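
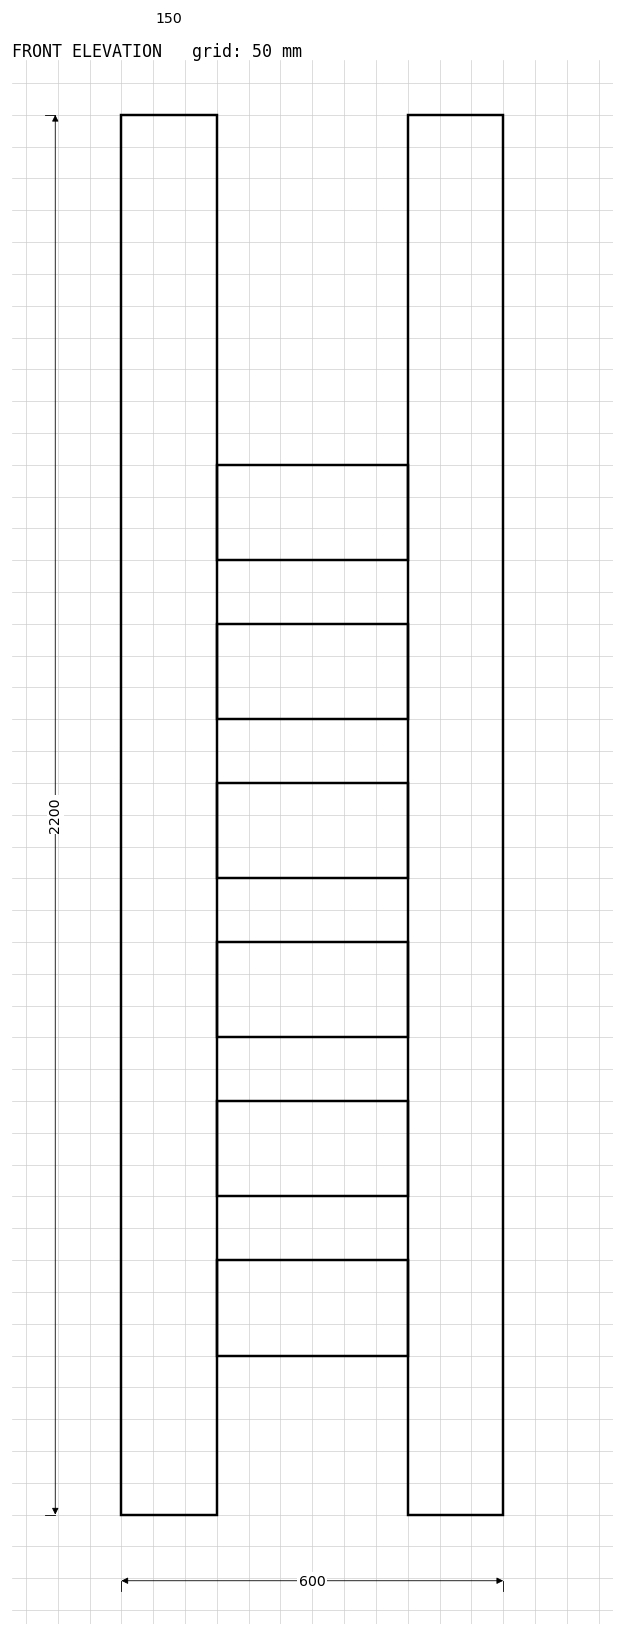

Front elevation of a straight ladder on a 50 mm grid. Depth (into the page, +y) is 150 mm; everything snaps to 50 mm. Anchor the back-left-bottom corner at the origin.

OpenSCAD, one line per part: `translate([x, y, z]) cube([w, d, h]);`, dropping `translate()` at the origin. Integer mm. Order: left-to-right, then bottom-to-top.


cube([150, 150, 2200]);
translate([150, 0, 250]) cube([300, 150, 150]);
translate([150, 0, 500]) cube([300, 150, 150]);
translate([150, 0, 750]) cube([300, 150, 150]);
translate([150, 0, 1000]) cube([300, 150, 150]);
translate([150, 0, 1250]) cube([300, 150, 150]);
translate([150, 0, 1500]) cube([300, 150, 150]);
translate([450, 0, 0]) cube([150, 150, 2200]);


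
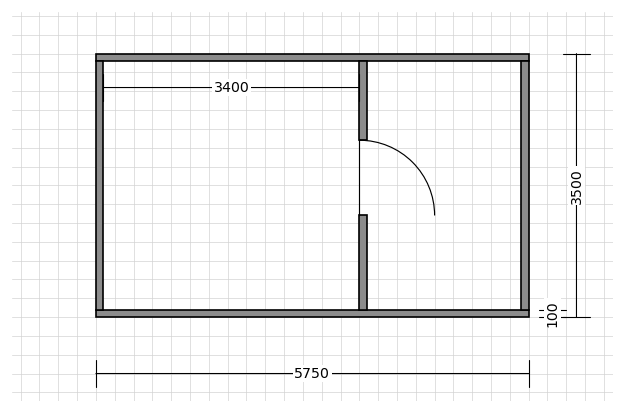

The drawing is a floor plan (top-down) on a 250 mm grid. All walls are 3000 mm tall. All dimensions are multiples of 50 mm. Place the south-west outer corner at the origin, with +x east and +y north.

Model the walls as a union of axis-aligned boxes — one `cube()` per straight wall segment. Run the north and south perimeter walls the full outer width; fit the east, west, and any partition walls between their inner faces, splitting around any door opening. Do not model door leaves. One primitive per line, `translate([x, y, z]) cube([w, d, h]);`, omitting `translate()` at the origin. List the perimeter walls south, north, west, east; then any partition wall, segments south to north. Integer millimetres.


cube([5750, 100, 3000]);
translate([0, 3400, 0]) cube([5750, 100, 3000]);
translate([0, 100, 0]) cube([100, 3300, 3000]);
translate([5650, 100, 0]) cube([100, 3300, 3000]);
translate([3500, 100, 0]) cube([100, 1250, 3000]);
translate([3500, 2350, 0]) cube([100, 1050, 3000]);


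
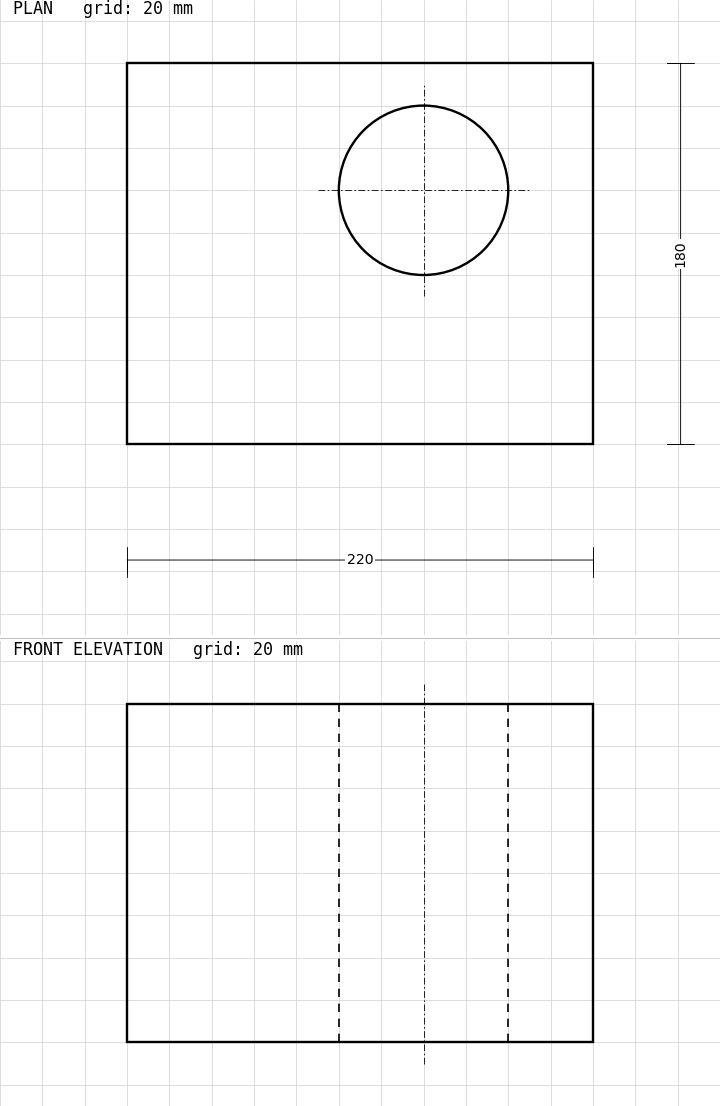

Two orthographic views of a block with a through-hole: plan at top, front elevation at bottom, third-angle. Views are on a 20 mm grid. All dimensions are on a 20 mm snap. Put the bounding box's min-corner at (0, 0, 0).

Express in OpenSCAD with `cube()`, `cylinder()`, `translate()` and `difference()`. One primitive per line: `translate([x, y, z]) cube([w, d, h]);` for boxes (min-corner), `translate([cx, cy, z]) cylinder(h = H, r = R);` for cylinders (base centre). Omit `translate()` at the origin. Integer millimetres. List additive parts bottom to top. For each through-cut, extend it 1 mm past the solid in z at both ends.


difference() {
  cube([220, 180, 160]);
  translate([140, 120, -1]) cylinder(h = 162, r = 40);
}


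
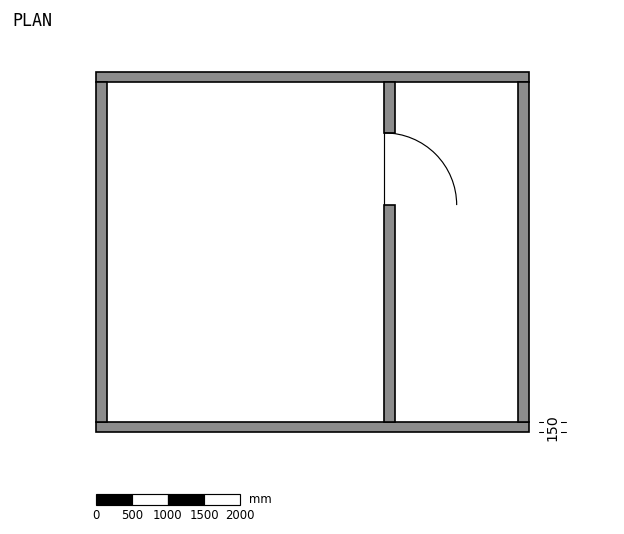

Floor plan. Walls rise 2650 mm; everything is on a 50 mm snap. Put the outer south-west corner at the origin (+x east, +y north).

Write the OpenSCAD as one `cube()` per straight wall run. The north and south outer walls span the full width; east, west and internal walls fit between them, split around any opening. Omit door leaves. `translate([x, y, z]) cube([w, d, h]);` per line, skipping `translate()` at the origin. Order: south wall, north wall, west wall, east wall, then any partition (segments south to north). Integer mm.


cube([6000, 150, 2650]);
translate([0, 4850, 0]) cube([6000, 150, 2650]);
translate([0, 150, 0]) cube([150, 4700, 2650]);
translate([5850, 150, 0]) cube([150, 4700, 2650]);
translate([4000, 150, 0]) cube([150, 3000, 2650]);
translate([4000, 4150, 0]) cube([150, 700, 2650]);


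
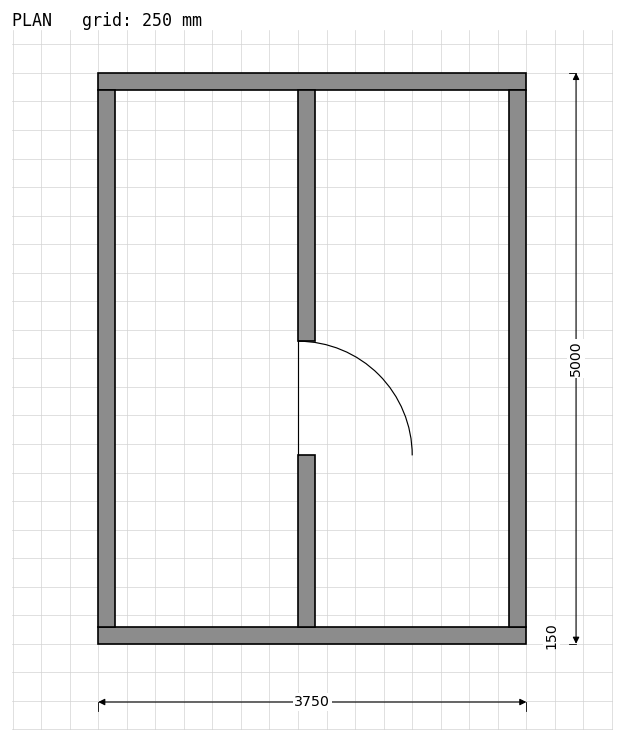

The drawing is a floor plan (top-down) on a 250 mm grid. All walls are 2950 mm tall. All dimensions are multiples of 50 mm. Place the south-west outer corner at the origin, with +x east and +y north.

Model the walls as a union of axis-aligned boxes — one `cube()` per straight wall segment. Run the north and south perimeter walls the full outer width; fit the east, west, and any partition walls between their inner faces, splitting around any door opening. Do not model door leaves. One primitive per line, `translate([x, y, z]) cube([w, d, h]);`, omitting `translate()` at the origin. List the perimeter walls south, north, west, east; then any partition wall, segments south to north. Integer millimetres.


cube([3750, 150, 2950]);
translate([0, 4850, 0]) cube([3750, 150, 2950]);
translate([0, 150, 0]) cube([150, 4700, 2950]);
translate([3600, 150, 0]) cube([150, 4700, 2950]);
translate([1750, 150, 0]) cube([150, 1500, 2950]);
translate([1750, 2650, 0]) cube([150, 2200, 2950]);


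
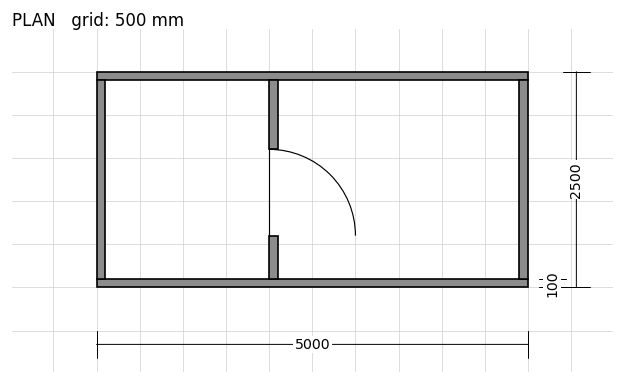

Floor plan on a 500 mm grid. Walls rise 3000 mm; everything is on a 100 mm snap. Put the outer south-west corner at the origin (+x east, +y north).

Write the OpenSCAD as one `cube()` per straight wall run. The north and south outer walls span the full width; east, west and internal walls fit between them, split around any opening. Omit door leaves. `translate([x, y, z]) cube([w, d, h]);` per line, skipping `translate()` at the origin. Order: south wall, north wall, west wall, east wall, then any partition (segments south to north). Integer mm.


cube([5000, 100, 3000]);
translate([0, 2400, 0]) cube([5000, 100, 3000]);
translate([0, 100, 0]) cube([100, 2300, 3000]);
translate([4900, 100, 0]) cube([100, 2300, 3000]);
translate([2000, 100, 0]) cube([100, 500, 3000]);
translate([2000, 1600, 0]) cube([100, 800, 3000]);


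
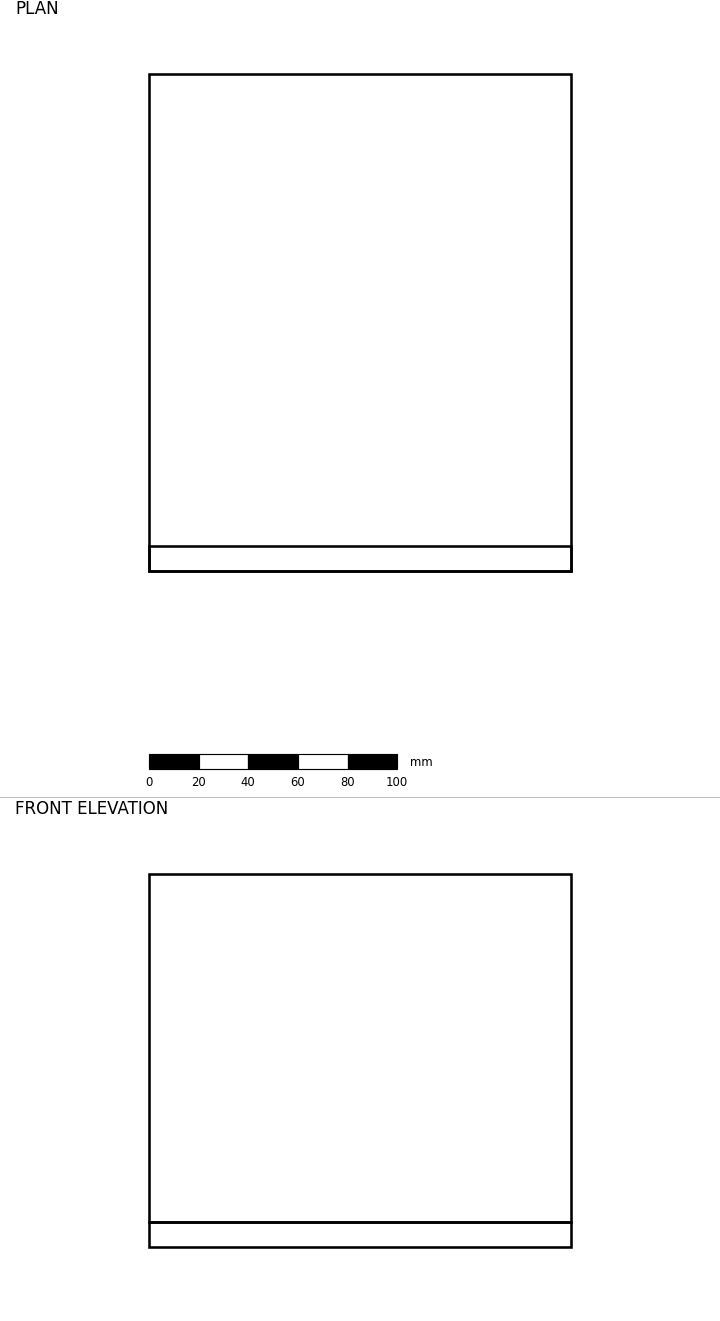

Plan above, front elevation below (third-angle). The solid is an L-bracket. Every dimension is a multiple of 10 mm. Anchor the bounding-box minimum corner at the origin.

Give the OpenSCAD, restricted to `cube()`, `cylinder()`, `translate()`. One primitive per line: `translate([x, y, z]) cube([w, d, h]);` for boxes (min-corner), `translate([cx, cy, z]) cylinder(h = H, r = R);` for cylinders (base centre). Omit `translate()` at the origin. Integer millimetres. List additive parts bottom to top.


cube([170, 200, 10]);
translate([0, 0, 10]) cube([170, 10, 140]);


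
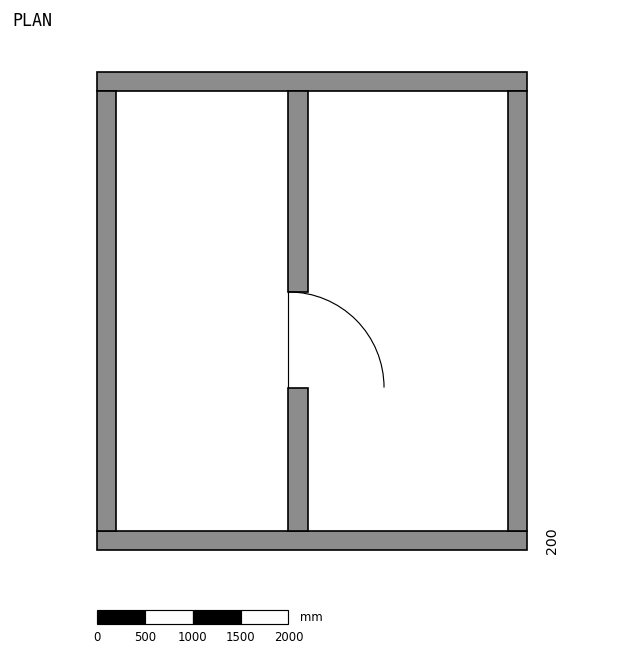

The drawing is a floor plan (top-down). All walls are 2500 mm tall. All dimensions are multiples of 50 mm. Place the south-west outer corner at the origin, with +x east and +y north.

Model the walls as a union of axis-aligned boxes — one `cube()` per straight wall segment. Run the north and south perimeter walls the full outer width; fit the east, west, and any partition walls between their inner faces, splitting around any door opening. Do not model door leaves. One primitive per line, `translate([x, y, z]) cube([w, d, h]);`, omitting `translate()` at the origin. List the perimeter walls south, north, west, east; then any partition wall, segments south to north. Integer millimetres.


cube([4500, 200, 2500]);
translate([0, 4800, 0]) cube([4500, 200, 2500]);
translate([0, 200, 0]) cube([200, 4600, 2500]);
translate([4300, 200, 0]) cube([200, 4600, 2500]);
translate([2000, 200, 0]) cube([200, 1500, 2500]);
translate([2000, 2700, 0]) cube([200, 2100, 2500]);


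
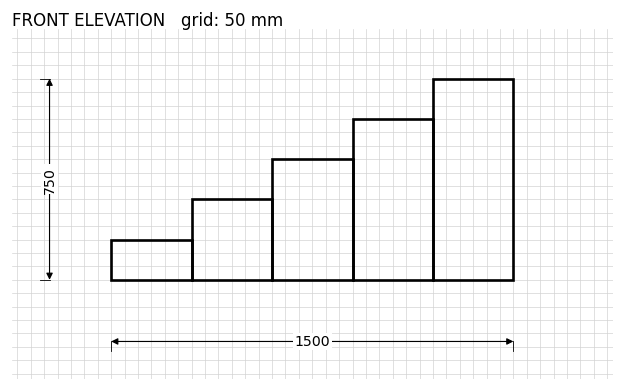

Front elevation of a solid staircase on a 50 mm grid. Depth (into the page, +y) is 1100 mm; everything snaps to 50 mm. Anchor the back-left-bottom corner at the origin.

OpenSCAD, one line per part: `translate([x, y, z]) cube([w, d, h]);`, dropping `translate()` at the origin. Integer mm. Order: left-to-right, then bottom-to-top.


cube([300, 1100, 150]);
translate([300, 0, 0]) cube([300, 1100, 300]);
translate([600, 0, 0]) cube([300, 1100, 450]);
translate([900, 0, 0]) cube([300, 1100, 600]);
translate([1200, 0, 0]) cube([300, 1100, 750]);


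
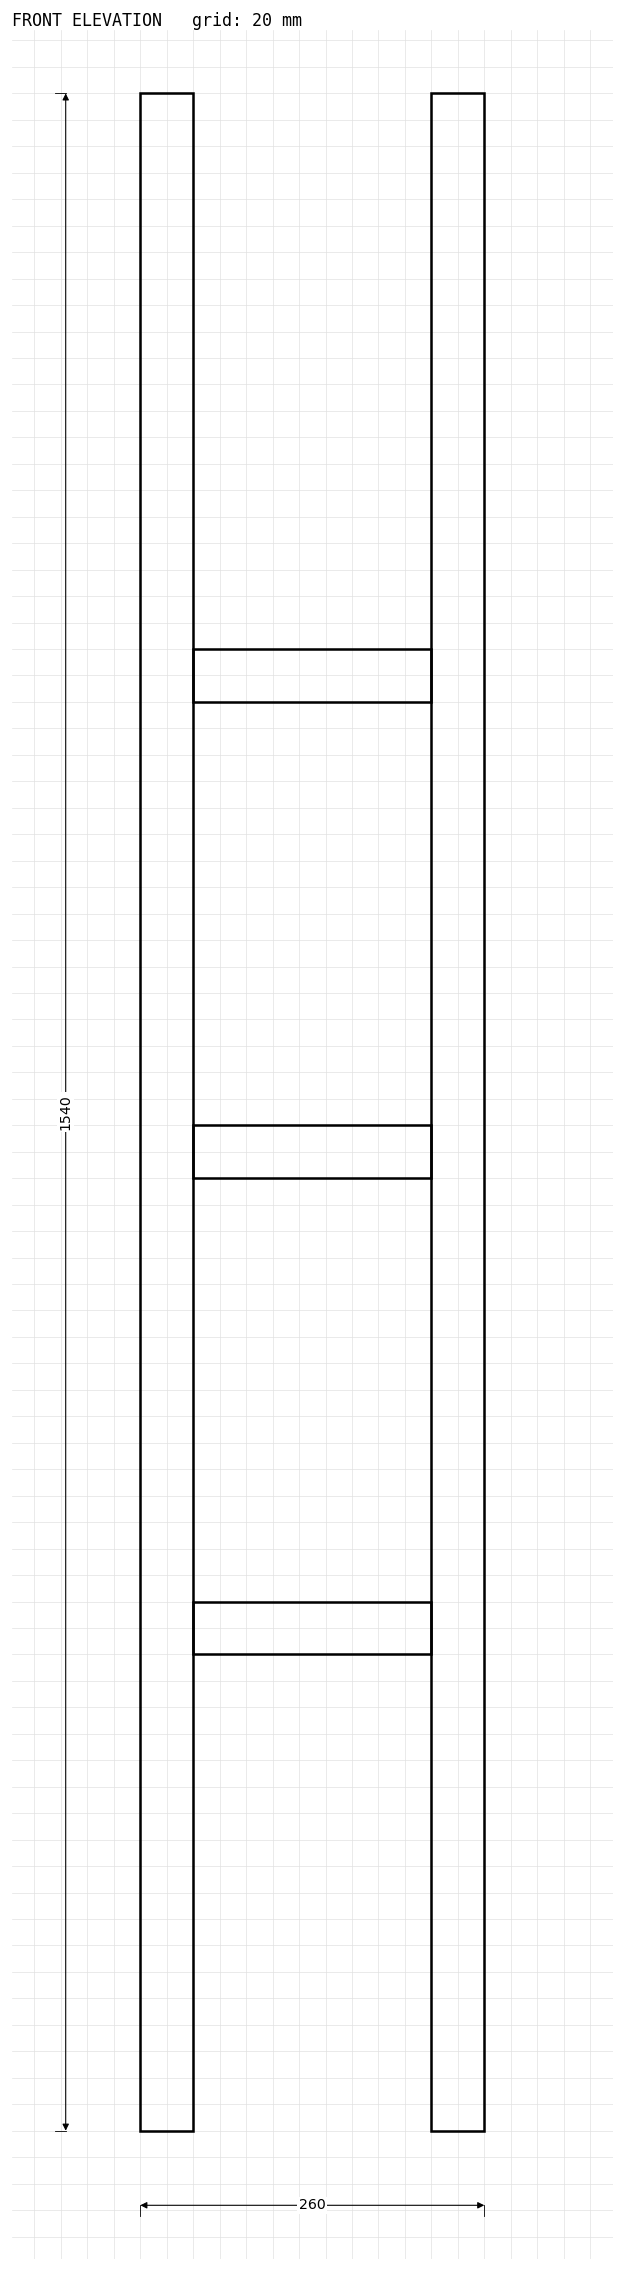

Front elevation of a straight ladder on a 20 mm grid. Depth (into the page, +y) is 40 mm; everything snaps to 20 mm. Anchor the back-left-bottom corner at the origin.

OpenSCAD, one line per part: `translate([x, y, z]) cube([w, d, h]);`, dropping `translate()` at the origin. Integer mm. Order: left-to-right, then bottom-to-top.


cube([40, 40, 1540]);
translate([40, 0, 360]) cube([180, 40, 40]);
translate([40, 0, 720]) cube([180, 40, 40]);
translate([40, 0, 1080]) cube([180, 40, 40]);
translate([220, 0, 0]) cube([40, 40, 1540]);


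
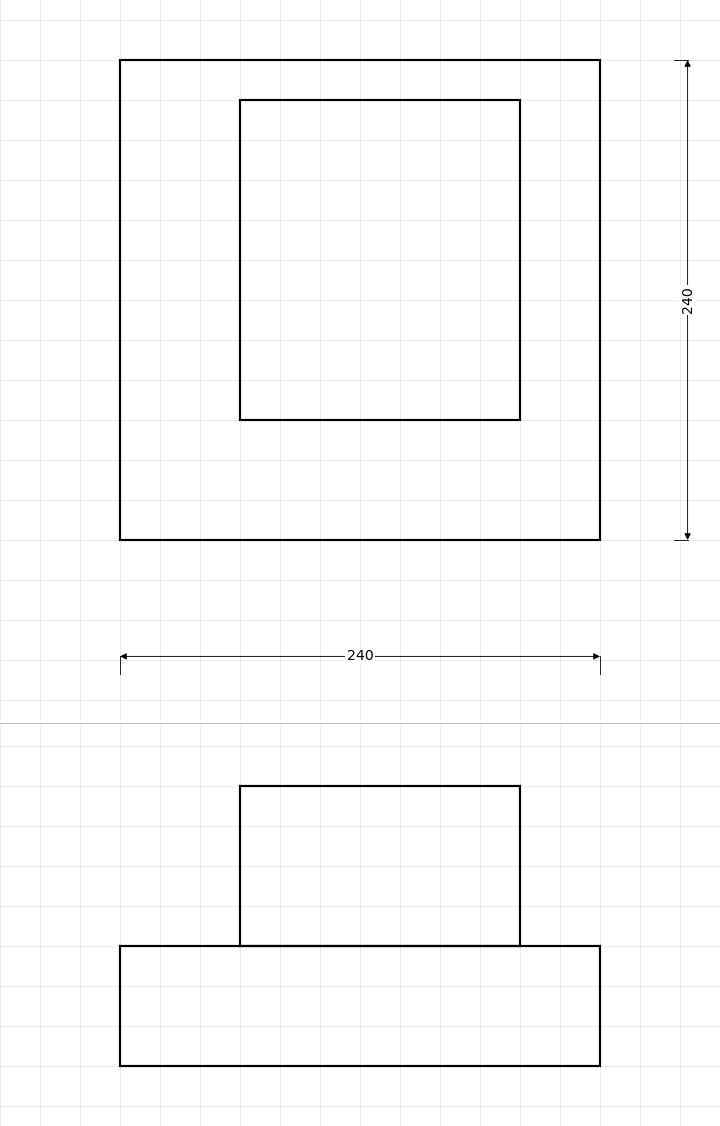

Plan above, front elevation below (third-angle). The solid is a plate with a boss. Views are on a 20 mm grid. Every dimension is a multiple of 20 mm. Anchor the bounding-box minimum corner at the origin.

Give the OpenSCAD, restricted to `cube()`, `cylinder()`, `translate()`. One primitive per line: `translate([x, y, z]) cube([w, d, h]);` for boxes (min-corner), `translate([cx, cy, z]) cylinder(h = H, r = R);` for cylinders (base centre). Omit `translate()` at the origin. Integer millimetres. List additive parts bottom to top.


cube([240, 240, 60]);
translate([60, 60, 60]) cube([140, 160, 80]);


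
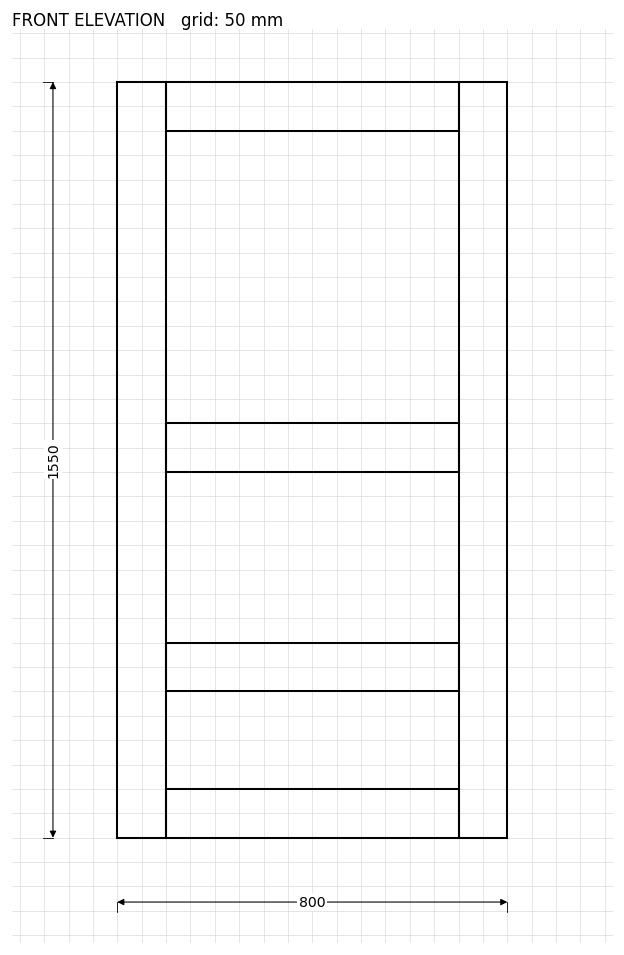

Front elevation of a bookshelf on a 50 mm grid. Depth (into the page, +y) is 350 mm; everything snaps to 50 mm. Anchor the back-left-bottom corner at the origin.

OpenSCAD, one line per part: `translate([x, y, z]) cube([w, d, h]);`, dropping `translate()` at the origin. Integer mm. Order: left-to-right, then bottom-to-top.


cube([100, 350, 1550]);
translate([100, 0, 0]) cube([600, 350, 100]);
translate([100, 0, 300]) cube([600, 350, 100]);
translate([100, 0, 750]) cube([600, 350, 100]);
translate([100, 0, 1450]) cube([600, 350, 100]);
translate([700, 0, 0]) cube([100, 350, 1550]);


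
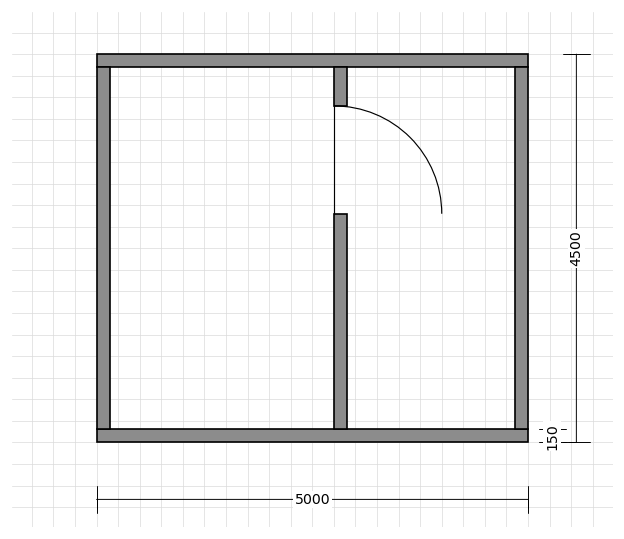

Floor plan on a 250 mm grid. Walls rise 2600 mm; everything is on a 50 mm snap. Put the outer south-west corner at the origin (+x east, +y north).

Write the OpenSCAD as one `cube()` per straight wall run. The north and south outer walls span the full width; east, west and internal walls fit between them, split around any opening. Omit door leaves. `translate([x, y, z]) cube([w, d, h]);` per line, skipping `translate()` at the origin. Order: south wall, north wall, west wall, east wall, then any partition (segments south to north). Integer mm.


cube([5000, 150, 2600]);
translate([0, 4350, 0]) cube([5000, 150, 2600]);
translate([0, 150, 0]) cube([150, 4200, 2600]);
translate([4850, 150, 0]) cube([150, 4200, 2600]);
translate([2750, 150, 0]) cube([150, 2500, 2600]);
translate([2750, 3900, 0]) cube([150, 450, 2600]);


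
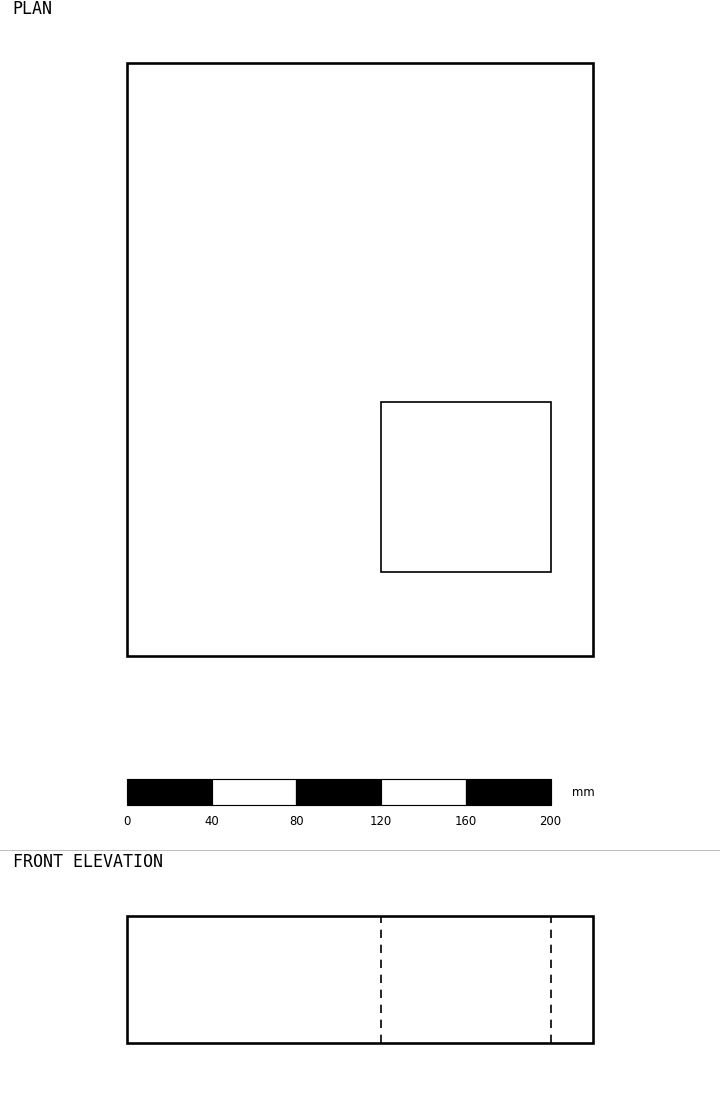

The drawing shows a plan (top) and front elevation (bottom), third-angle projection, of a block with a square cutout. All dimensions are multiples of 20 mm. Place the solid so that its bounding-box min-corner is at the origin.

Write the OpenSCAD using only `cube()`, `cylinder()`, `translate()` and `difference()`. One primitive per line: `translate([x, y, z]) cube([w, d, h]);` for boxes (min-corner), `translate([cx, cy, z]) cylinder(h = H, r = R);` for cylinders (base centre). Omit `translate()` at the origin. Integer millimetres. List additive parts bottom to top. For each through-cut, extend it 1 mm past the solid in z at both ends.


difference() {
  cube([220, 280, 60]);
  translate([120, 40, -1]) cube([80, 80, 62]);
}


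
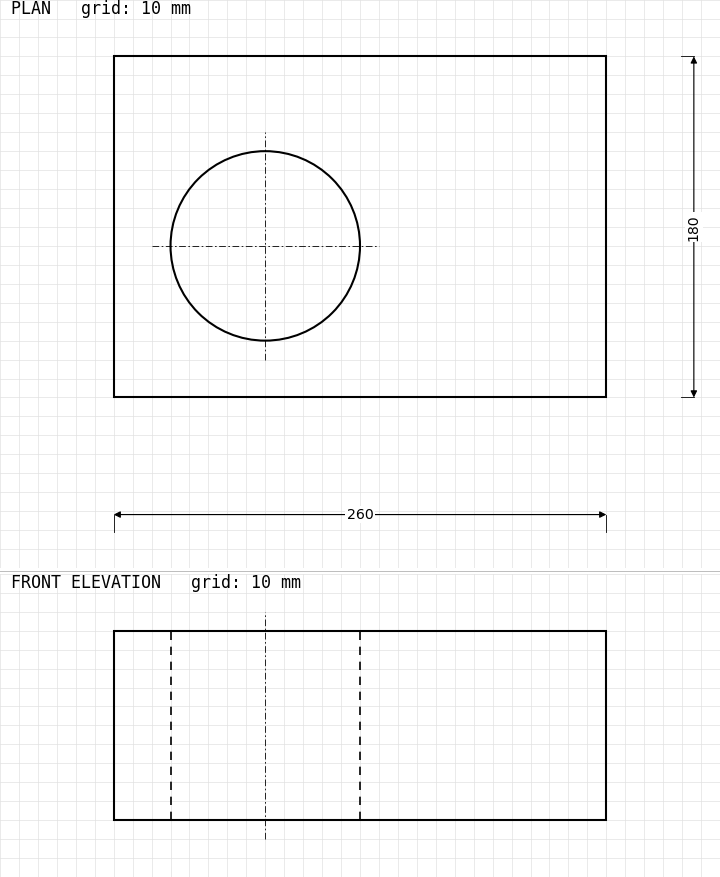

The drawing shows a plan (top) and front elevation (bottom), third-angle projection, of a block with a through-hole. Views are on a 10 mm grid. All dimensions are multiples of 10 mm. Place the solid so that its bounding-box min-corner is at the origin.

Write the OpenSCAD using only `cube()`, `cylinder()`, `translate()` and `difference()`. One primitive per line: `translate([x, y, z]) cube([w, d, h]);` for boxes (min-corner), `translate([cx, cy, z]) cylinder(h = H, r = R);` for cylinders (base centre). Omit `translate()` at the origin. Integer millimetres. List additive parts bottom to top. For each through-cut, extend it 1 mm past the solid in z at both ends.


difference() {
  cube([260, 180, 100]);
  translate([80, 80, -1]) cylinder(h = 102, r = 50);
}


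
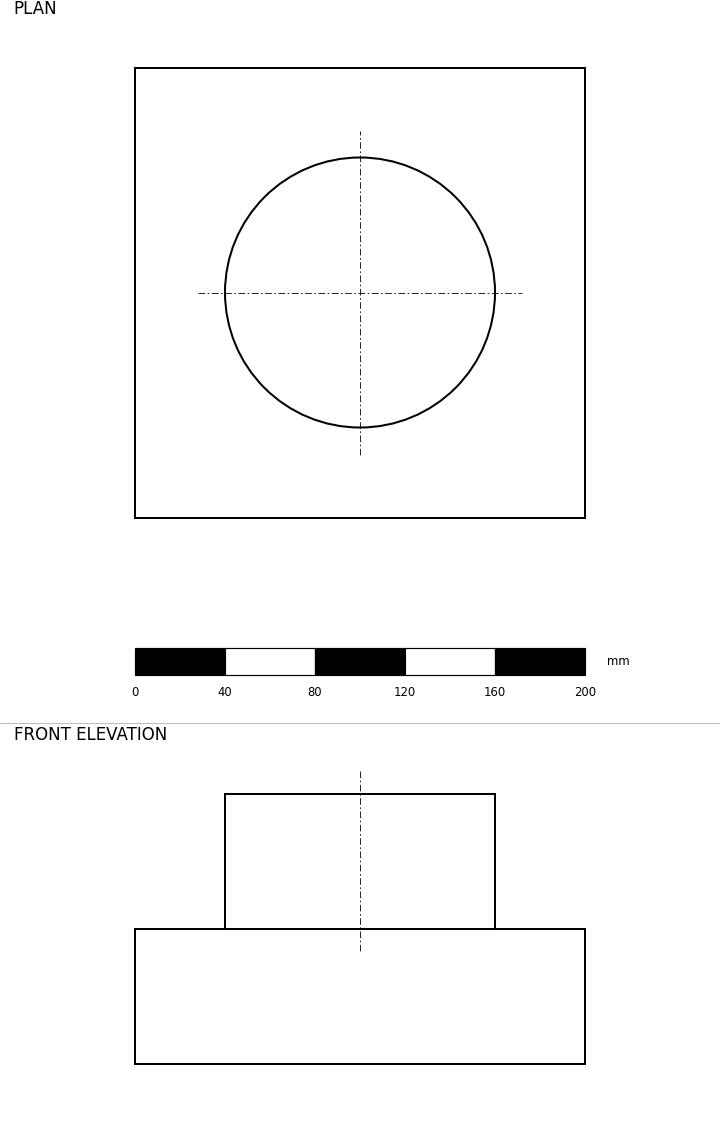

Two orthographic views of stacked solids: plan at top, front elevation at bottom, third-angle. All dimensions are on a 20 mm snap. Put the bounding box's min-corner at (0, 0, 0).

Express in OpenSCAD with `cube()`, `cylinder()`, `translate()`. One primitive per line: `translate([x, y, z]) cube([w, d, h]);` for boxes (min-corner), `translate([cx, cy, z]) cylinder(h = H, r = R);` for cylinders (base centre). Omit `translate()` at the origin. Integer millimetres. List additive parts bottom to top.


cube([200, 200, 60]);
translate([100, 100, 60]) cylinder(h = 60, r = 60);


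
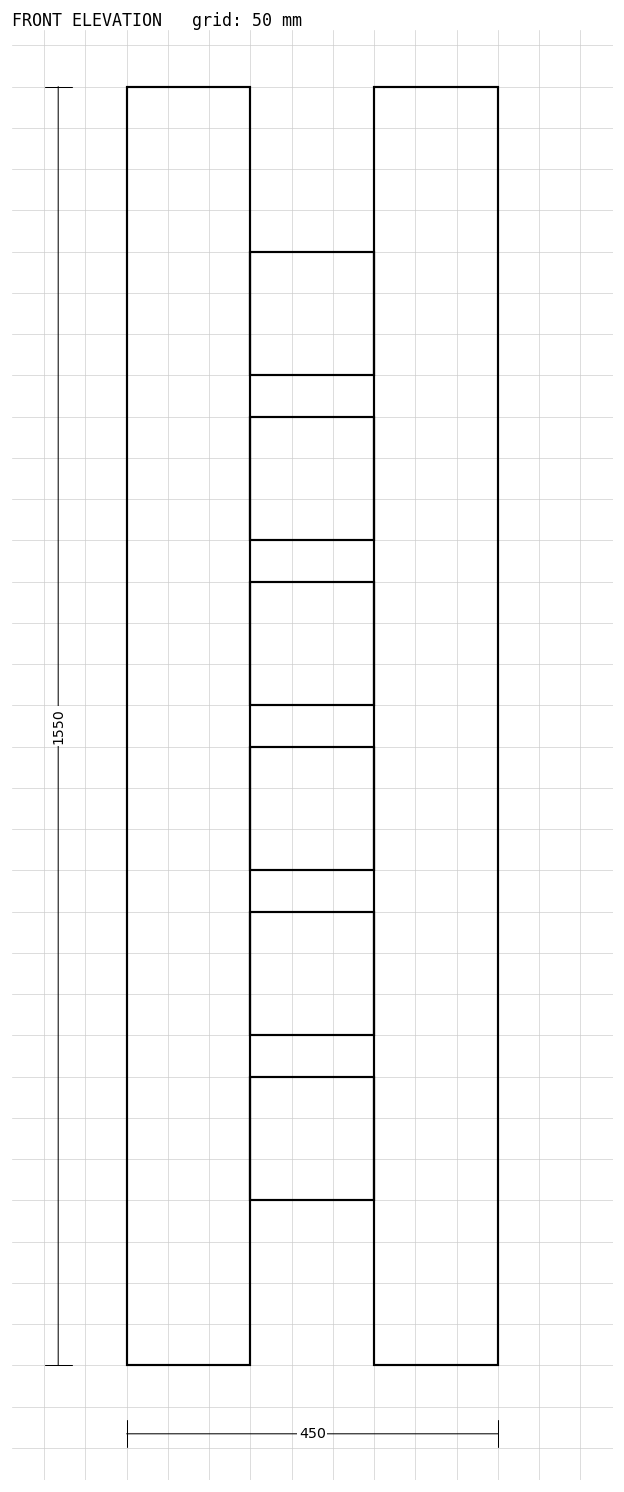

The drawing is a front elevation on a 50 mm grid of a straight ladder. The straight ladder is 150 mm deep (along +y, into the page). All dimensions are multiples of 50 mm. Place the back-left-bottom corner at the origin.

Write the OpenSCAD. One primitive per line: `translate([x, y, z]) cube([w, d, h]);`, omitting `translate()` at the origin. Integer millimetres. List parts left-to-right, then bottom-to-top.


cube([150, 150, 1550]);
translate([150, 0, 200]) cube([150, 150, 150]);
translate([150, 0, 400]) cube([150, 150, 150]);
translate([150, 0, 600]) cube([150, 150, 150]);
translate([150, 0, 800]) cube([150, 150, 150]);
translate([150, 0, 1000]) cube([150, 150, 150]);
translate([150, 0, 1200]) cube([150, 150, 150]);
translate([300, 0, 0]) cube([150, 150, 1550]);


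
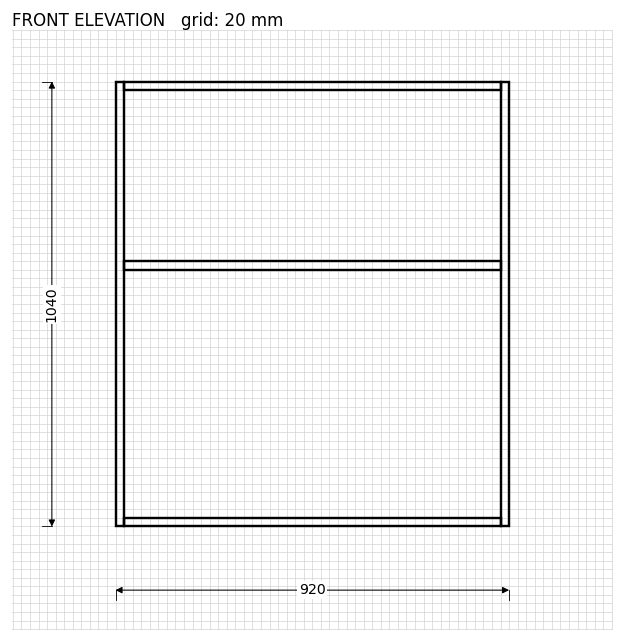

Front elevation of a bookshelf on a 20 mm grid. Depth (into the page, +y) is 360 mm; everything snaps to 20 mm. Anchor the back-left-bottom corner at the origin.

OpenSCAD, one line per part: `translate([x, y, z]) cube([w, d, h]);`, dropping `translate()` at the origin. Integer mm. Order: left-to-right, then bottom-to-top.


cube([20, 360, 1040]);
translate([20, 0, 0]) cube([880, 360, 20]);
translate([20, 0, 600]) cube([880, 360, 20]);
translate([20, 0, 1020]) cube([880, 360, 20]);
translate([900, 0, 0]) cube([20, 360, 1040]);


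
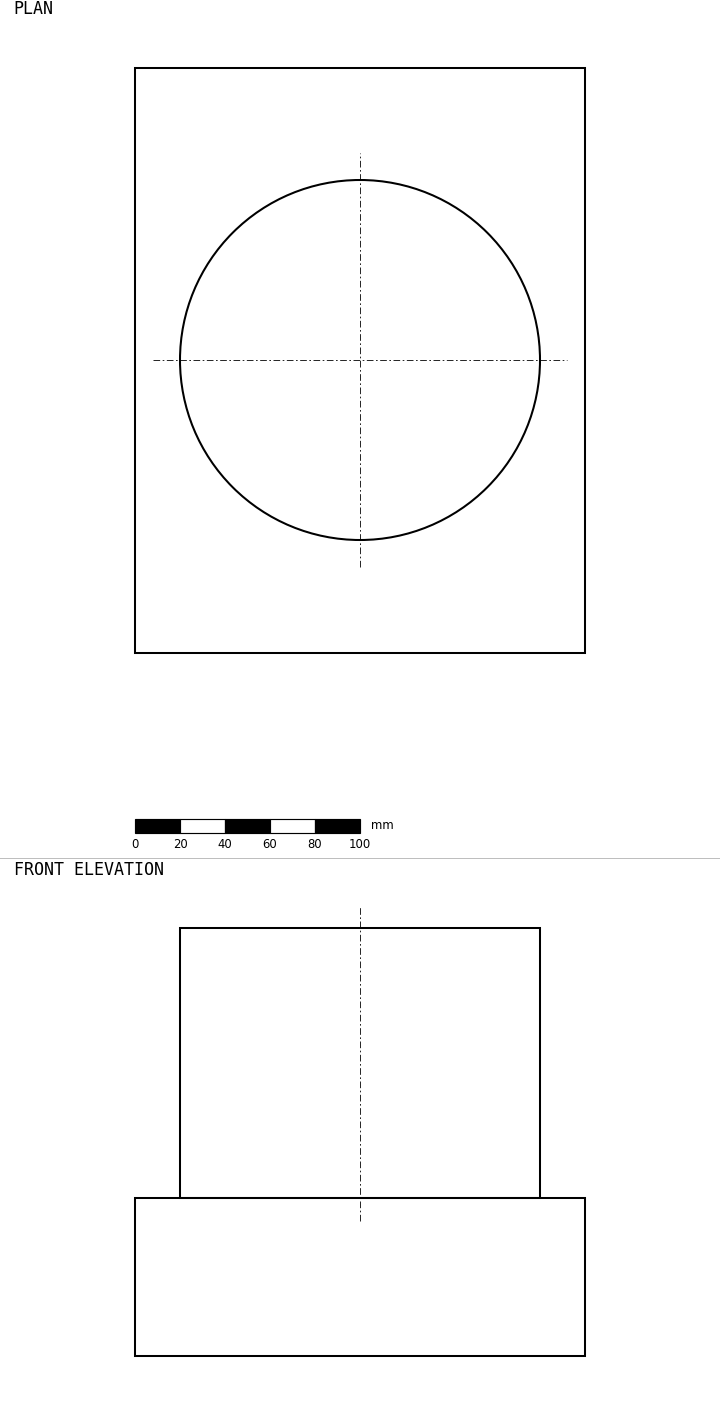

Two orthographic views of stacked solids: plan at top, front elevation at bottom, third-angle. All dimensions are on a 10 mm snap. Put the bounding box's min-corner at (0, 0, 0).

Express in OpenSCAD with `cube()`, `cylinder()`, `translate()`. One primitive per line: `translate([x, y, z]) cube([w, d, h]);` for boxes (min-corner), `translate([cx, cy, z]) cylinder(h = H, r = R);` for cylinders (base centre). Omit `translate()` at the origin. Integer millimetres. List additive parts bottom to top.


cube([200, 260, 70]);
translate([100, 130, 70]) cylinder(h = 120, r = 80);


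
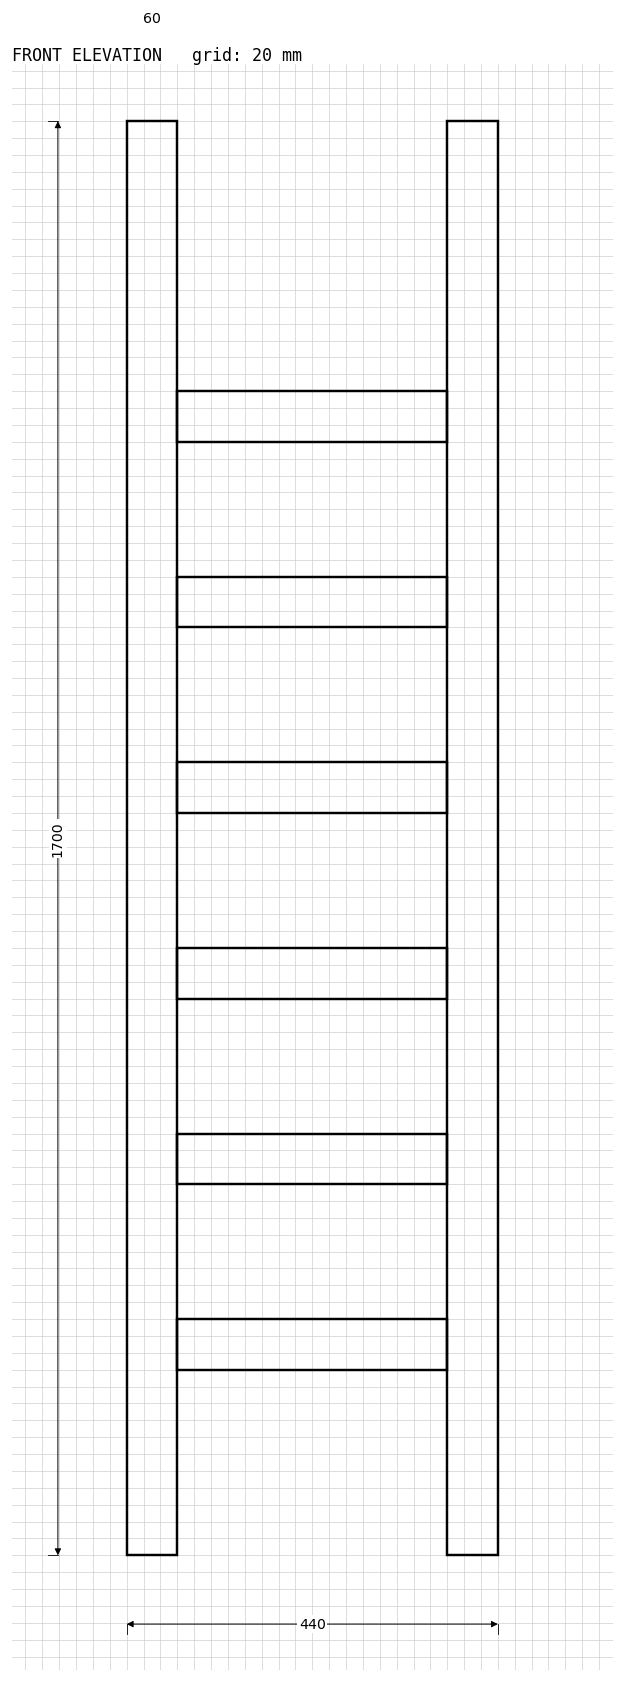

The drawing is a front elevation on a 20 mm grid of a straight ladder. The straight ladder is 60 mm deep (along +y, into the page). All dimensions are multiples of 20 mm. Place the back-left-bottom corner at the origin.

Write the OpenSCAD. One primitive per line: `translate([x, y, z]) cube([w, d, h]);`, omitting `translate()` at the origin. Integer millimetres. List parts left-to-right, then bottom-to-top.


cube([60, 60, 1700]);
translate([60, 0, 220]) cube([320, 60, 60]);
translate([60, 0, 440]) cube([320, 60, 60]);
translate([60, 0, 660]) cube([320, 60, 60]);
translate([60, 0, 880]) cube([320, 60, 60]);
translate([60, 0, 1100]) cube([320, 60, 60]);
translate([60, 0, 1320]) cube([320, 60, 60]);
translate([380, 0, 0]) cube([60, 60, 1700]);


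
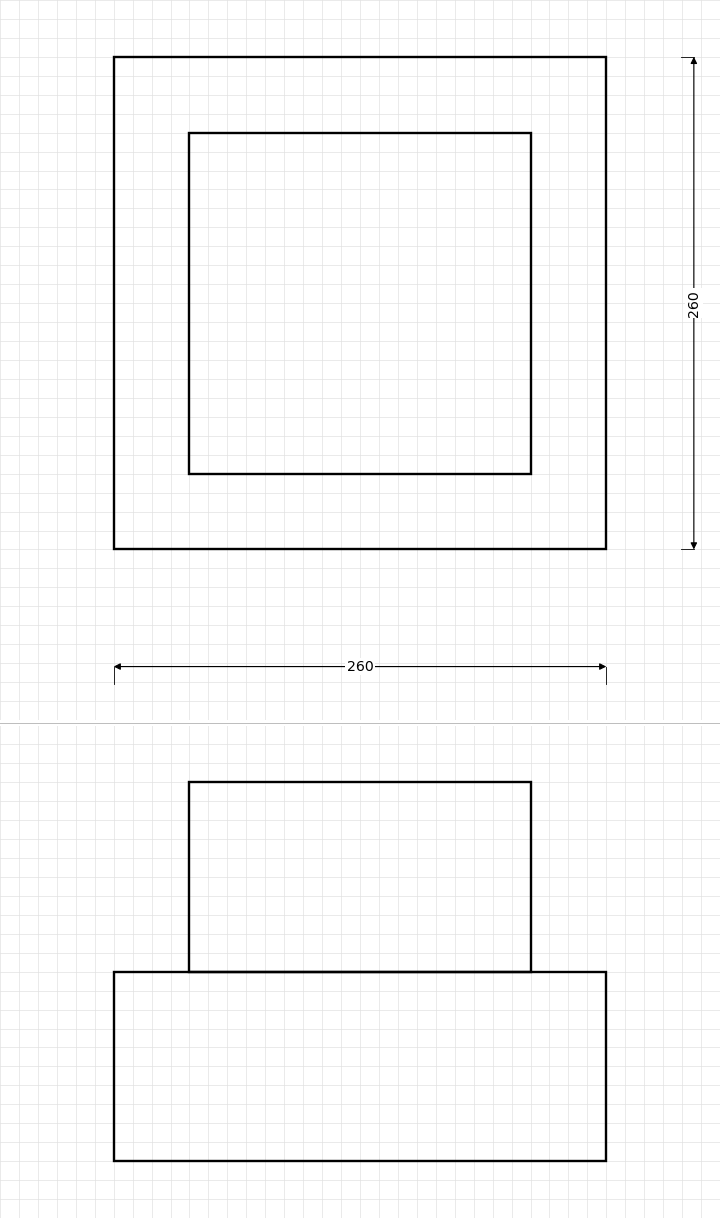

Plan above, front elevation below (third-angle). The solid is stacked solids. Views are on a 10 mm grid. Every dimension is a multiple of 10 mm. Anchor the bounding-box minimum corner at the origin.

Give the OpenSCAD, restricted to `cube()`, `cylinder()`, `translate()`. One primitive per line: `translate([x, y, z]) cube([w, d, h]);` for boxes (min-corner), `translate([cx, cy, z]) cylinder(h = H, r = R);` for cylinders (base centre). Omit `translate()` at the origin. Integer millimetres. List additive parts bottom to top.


cube([260, 260, 100]);
translate([40, 40, 100]) cube([180, 180, 100]);


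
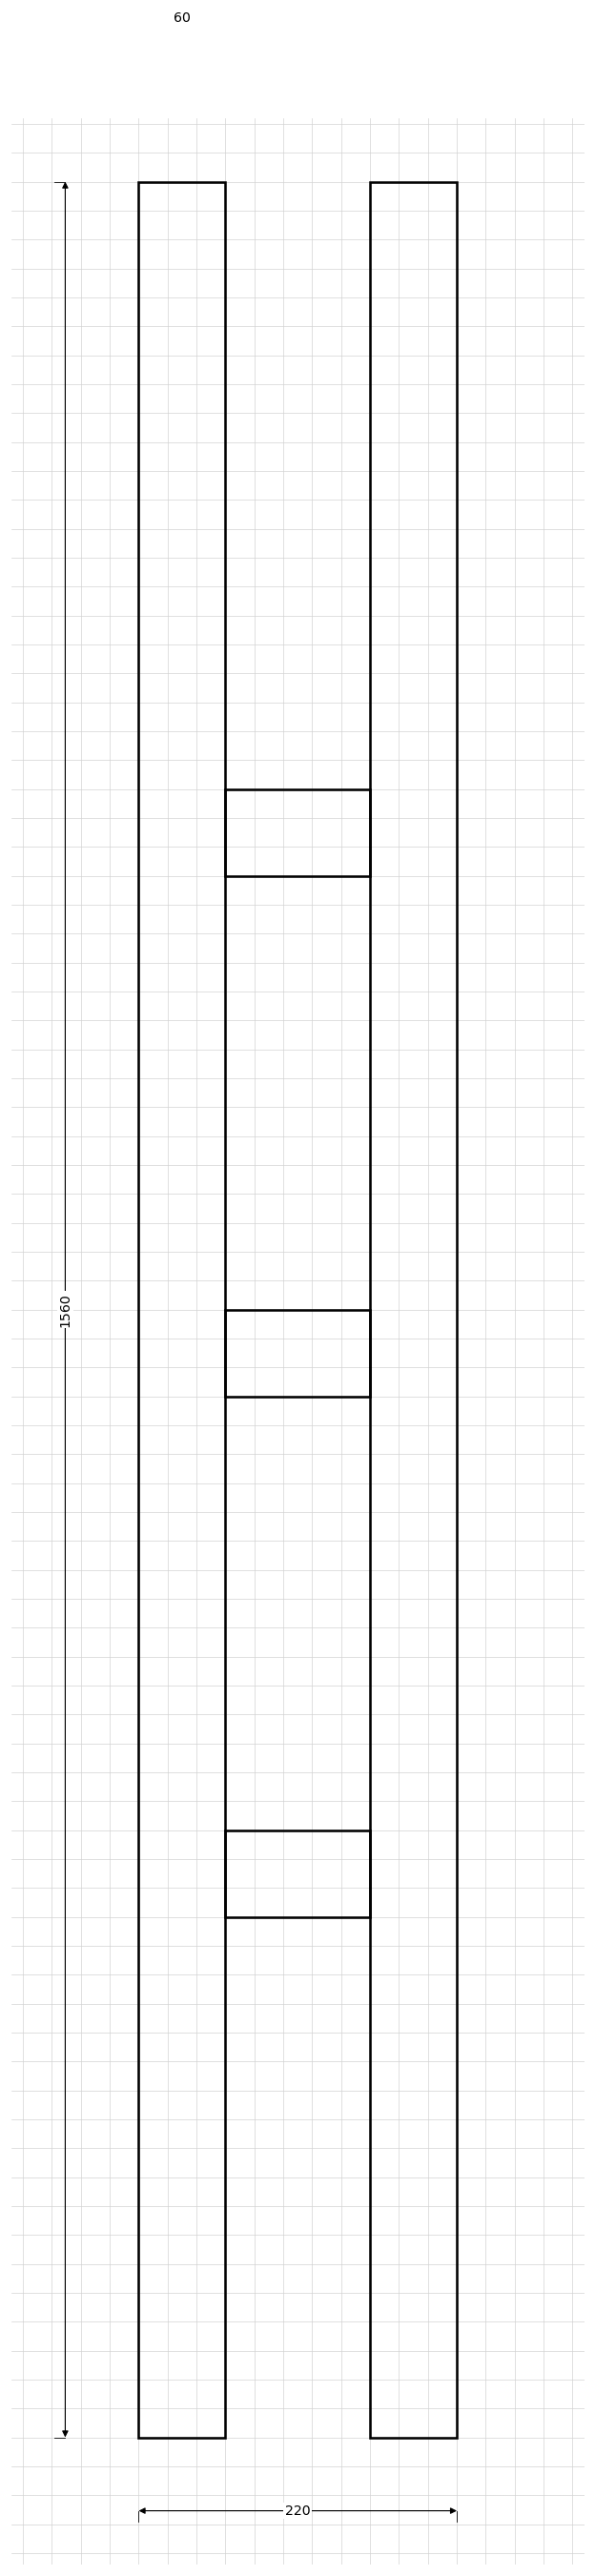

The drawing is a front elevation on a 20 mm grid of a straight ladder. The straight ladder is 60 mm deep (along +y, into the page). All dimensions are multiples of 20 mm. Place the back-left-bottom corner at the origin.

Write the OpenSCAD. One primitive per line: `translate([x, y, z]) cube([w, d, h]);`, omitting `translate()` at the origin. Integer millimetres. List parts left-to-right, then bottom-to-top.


cube([60, 60, 1560]);
translate([60, 0, 360]) cube([100, 60, 60]);
translate([60, 0, 720]) cube([100, 60, 60]);
translate([60, 0, 1080]) cube([100, 60, 60]);
translate([160, 0, 0]) cube([60, 60, 1560]);


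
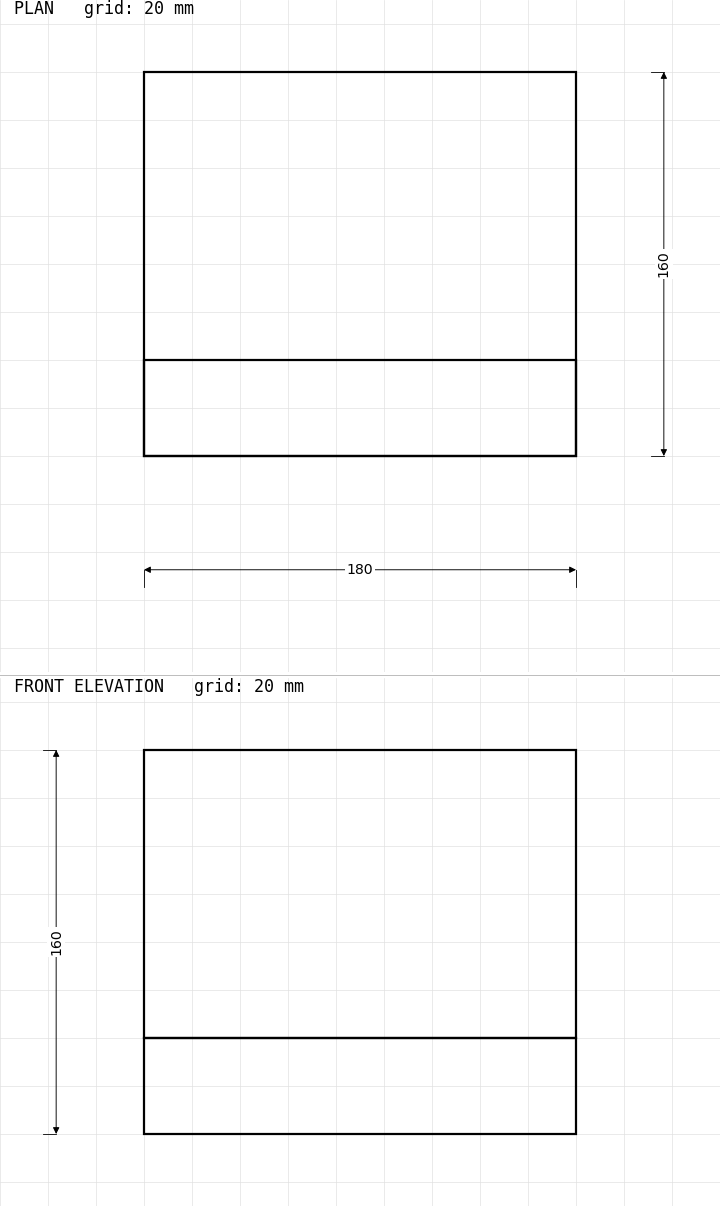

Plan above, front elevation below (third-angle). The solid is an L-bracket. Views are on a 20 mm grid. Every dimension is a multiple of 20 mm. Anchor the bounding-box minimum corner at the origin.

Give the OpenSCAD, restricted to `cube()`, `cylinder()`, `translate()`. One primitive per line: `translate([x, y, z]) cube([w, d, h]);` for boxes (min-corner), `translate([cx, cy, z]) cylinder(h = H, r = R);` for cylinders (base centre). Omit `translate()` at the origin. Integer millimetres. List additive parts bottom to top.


cube([180, 160, 40]);
translate([0, 0, 40]) cube([180, 40, 120]);


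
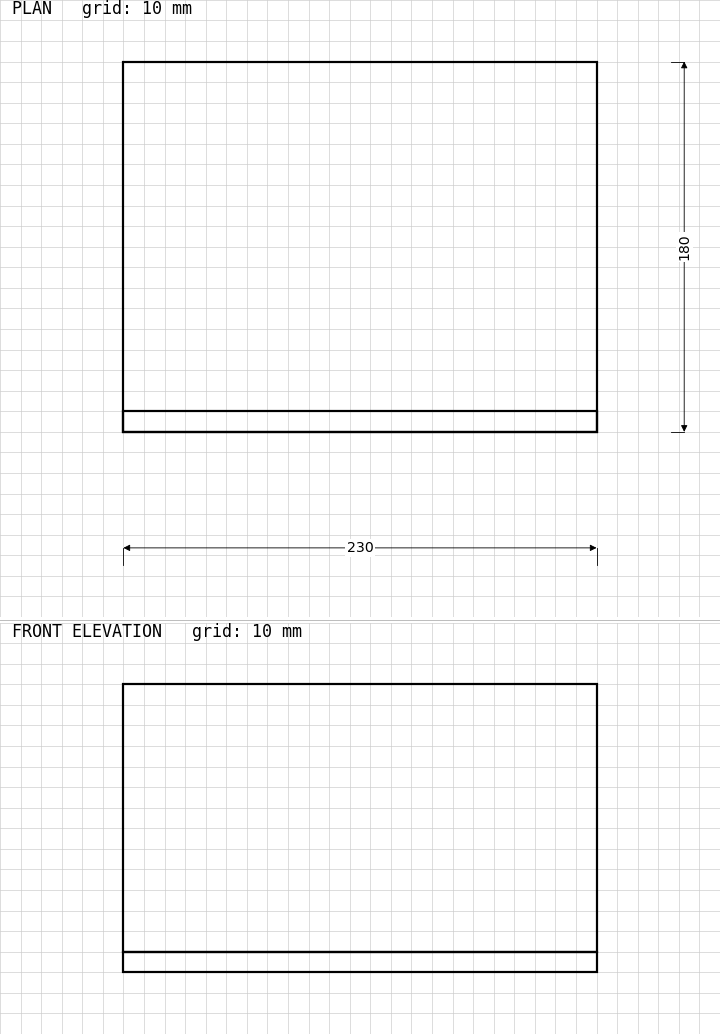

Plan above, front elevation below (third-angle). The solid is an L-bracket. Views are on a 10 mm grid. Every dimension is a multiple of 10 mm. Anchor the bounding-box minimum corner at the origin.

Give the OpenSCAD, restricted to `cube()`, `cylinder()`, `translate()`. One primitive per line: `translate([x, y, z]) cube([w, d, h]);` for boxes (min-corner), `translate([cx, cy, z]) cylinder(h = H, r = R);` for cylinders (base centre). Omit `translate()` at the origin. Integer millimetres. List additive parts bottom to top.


cube([230, 180, 10]);
translate([0, 0, 10]) cube([230, 10, 130]);


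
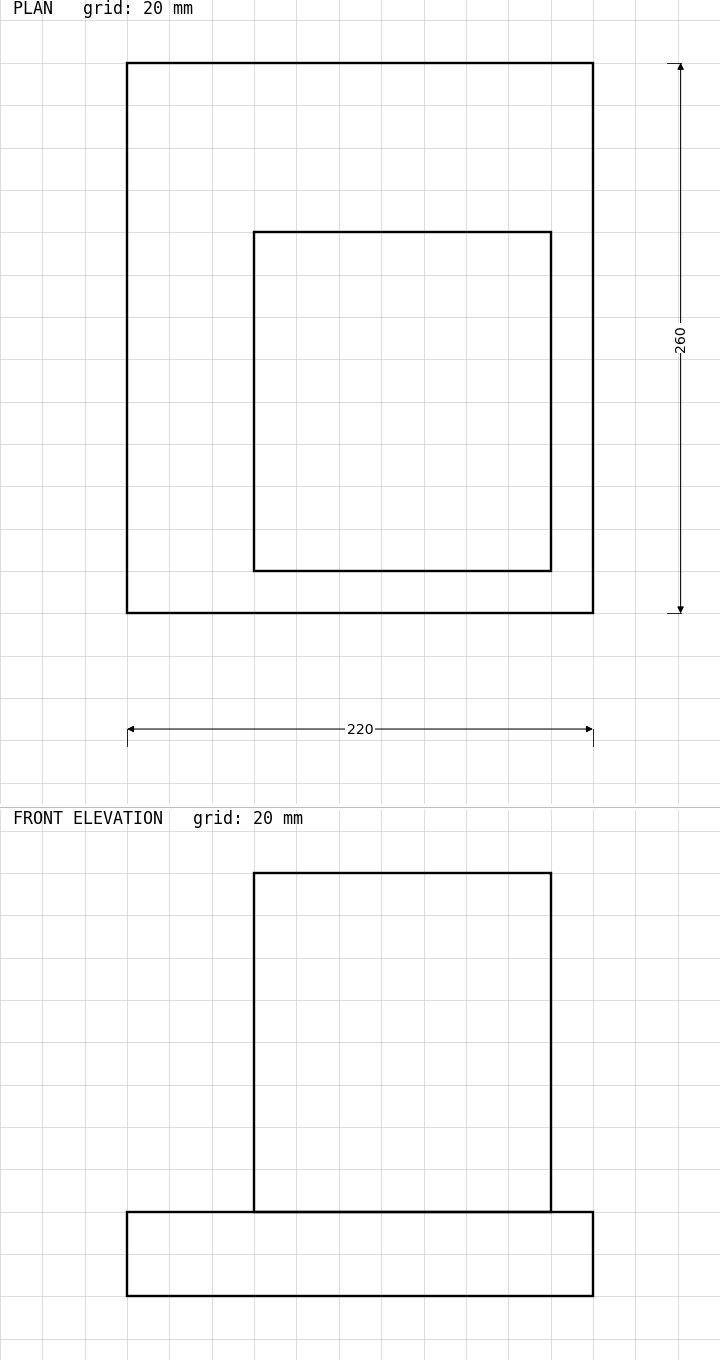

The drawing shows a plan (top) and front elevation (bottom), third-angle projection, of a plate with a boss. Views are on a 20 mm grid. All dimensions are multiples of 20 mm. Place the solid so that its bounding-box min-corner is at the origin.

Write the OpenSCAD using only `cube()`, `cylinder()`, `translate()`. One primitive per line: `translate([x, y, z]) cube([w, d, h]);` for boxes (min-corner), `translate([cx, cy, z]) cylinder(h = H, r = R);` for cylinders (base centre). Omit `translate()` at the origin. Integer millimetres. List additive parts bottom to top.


cube([220, 260, 40]);
translate([60, 20, 40]) cube([140, 160, 160]);


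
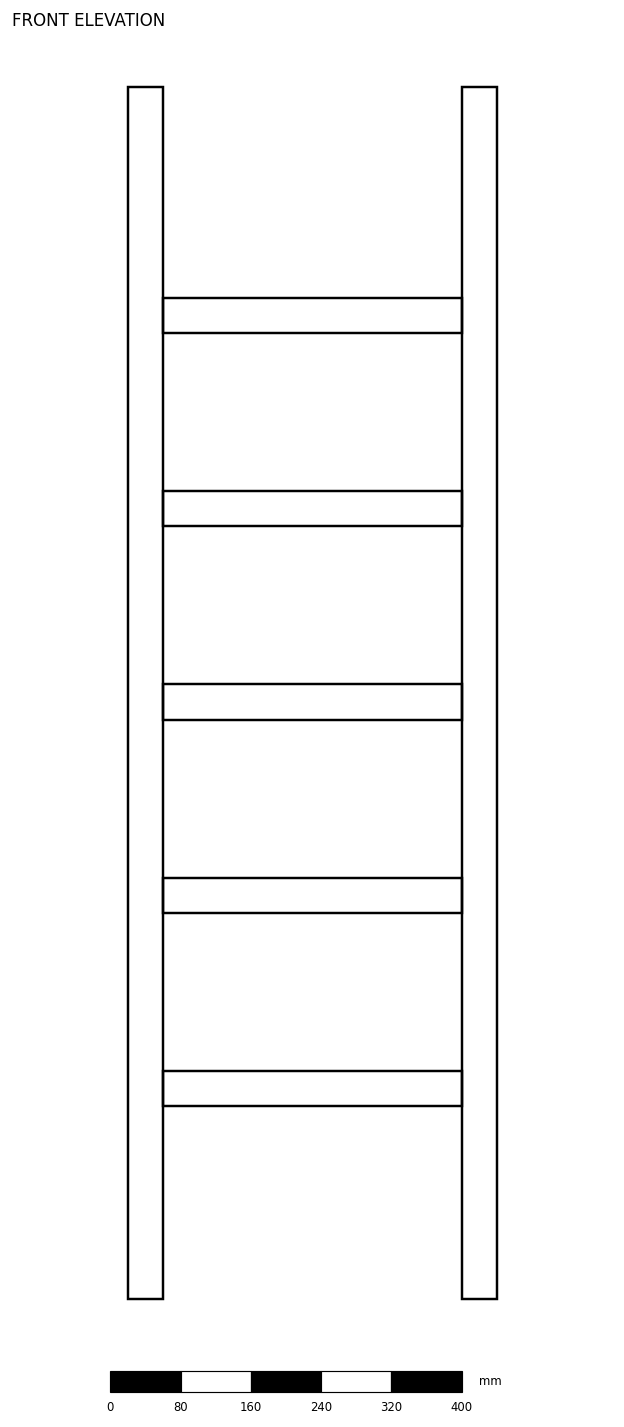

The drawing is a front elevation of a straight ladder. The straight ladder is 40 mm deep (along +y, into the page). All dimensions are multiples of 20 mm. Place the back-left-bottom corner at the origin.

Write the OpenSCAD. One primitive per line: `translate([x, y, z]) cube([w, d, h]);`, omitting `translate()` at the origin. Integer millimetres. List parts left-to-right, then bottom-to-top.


cube([40, 40, 1380]);
translate([40, 0, 220]) cube([340, 40, 40]);
translate([40, 0, 440]) cube([340, 40, 40]);
translate([40, 0, 660]) cube([340, 40, 40]);
translate([40, 0, 880]) cube([340, 40, 40]);
translate([40, 0, 1100]) cube([340, 40, 40]);
translate([380, 0, 0]) cube([40, 40, 1380]);


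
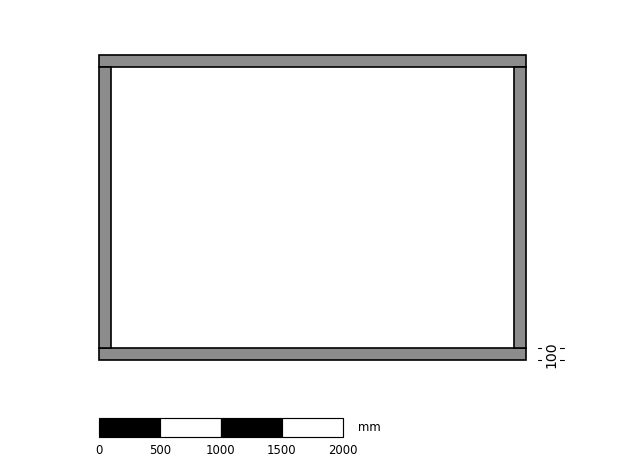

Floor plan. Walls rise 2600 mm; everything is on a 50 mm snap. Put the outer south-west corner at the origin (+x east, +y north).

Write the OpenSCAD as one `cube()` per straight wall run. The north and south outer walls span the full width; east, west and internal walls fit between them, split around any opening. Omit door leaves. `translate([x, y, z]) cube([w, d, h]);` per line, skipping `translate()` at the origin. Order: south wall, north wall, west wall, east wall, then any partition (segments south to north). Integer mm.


cube([3500, 100, 2600]);
translate([0, 2400, 0]) cube([3500, 100, 2600]);
translate([0, 100, 0]) cube([100, 2300, 2600]);
translate([3400, 100, 0]) cube([100, 2300, 2600]);


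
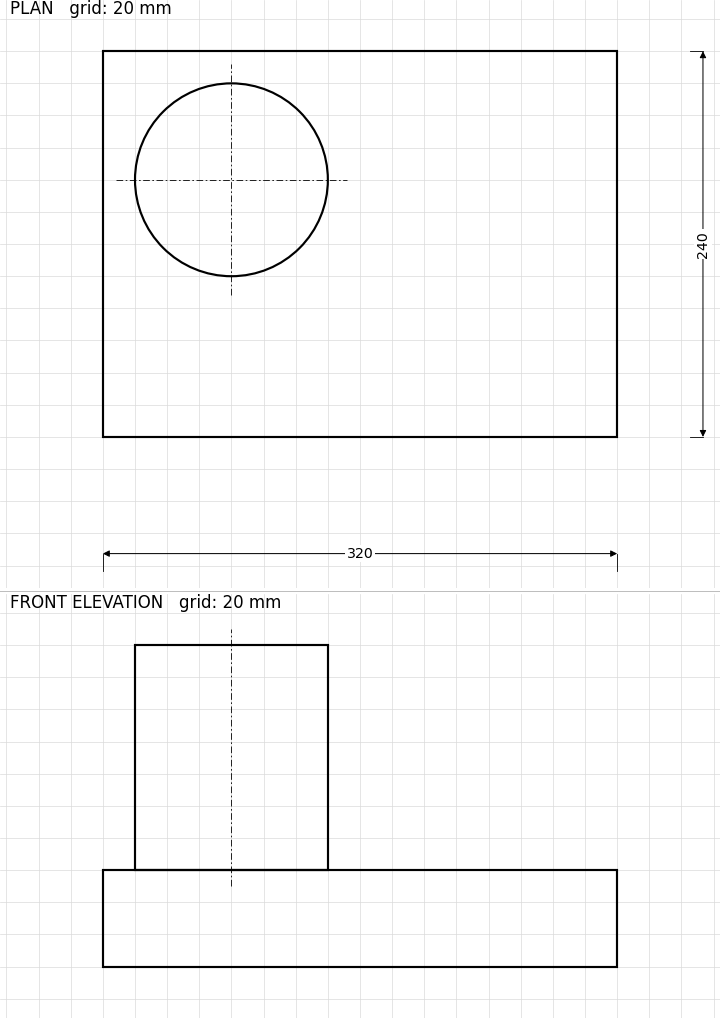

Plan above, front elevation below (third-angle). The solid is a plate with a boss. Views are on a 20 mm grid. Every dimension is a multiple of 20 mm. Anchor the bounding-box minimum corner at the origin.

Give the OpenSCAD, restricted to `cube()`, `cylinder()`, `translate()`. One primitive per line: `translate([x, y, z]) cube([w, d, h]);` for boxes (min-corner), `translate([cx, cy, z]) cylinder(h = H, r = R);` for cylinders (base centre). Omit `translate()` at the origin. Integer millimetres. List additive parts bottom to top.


cube([320, 240, 60]);
translate([80, 160, 60]) cylinder(h = 140, r = 60);


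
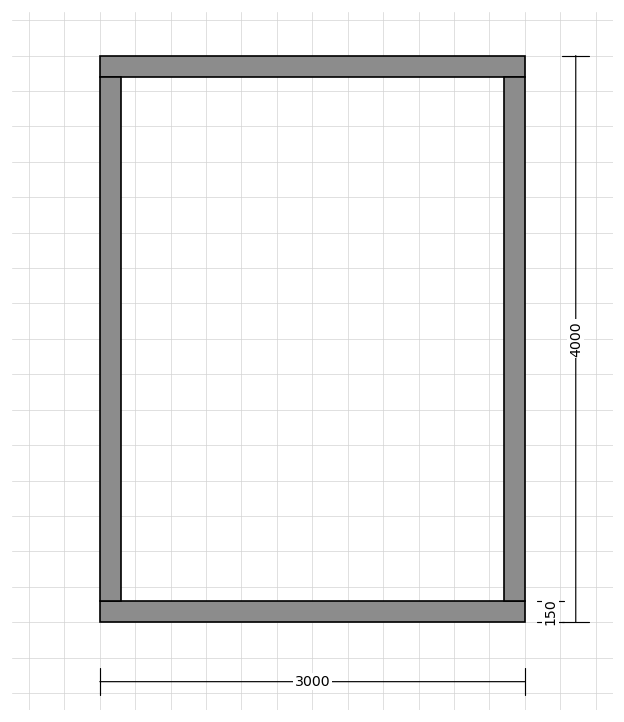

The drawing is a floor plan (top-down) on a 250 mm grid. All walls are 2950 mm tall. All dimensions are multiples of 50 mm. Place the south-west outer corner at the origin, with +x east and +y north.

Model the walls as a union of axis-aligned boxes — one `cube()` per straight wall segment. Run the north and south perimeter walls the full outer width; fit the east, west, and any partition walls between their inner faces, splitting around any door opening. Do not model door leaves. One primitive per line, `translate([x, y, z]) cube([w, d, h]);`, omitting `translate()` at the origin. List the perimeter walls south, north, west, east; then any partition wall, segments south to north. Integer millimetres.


cube([3000, 150, 2950]);
translate([0, 3850, 0]) cube([3000, 150, 2950]);
translate([0, 150, 0]) cube([150, 3700, 2950]);
translate([2850, 150, 0]) cube([150, 3700, 2950]);


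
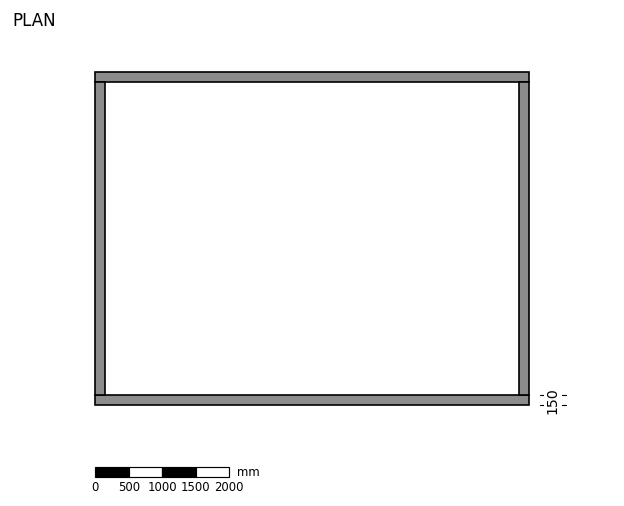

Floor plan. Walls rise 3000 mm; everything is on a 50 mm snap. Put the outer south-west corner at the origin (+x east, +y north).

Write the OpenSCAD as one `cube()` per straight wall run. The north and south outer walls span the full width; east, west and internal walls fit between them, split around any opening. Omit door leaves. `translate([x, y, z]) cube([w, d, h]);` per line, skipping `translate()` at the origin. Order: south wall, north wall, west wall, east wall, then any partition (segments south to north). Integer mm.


cube([6500, 150, 3000]);
translate([0, 4850, 0]) cube([6500, 150, 3000]);
translate([0, 150, 0]) cube([150, 4700, 3000]);
translate([6350, 150, 0]) cube([150, 4700, 3000]);


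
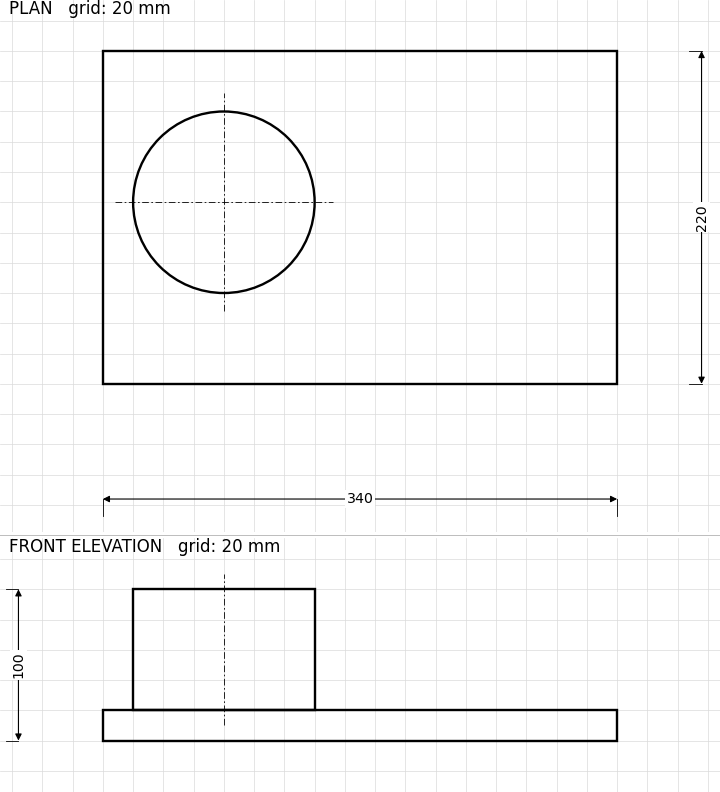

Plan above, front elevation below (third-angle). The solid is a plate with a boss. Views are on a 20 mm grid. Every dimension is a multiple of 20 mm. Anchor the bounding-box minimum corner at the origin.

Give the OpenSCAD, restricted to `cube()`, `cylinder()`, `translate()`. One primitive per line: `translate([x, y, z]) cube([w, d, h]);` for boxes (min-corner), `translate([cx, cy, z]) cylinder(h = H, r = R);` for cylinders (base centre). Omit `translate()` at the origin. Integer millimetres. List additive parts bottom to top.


cube([340, 220, 20]);
translate([80, 120, 20]) cylinder(h = 80, r = 60);


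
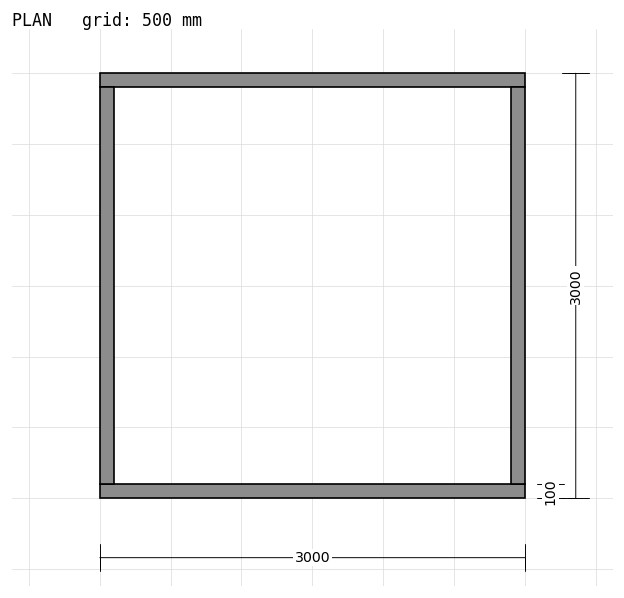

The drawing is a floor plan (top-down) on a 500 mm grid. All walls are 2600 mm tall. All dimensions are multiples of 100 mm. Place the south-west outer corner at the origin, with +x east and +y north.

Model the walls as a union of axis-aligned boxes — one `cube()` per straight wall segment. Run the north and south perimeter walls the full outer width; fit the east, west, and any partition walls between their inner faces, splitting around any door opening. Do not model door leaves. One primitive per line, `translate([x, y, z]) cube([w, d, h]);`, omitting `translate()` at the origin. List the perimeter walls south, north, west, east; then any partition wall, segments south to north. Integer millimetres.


cube([3000, 100, 2600]);
translate([0, 2900, 0]) cube([3000, 100, 2600]);
translate([0, 100, 0]) cube([100, 2800, 2600]);
translate([2900, 100, 0]) cube([100, 2800, 2600]);


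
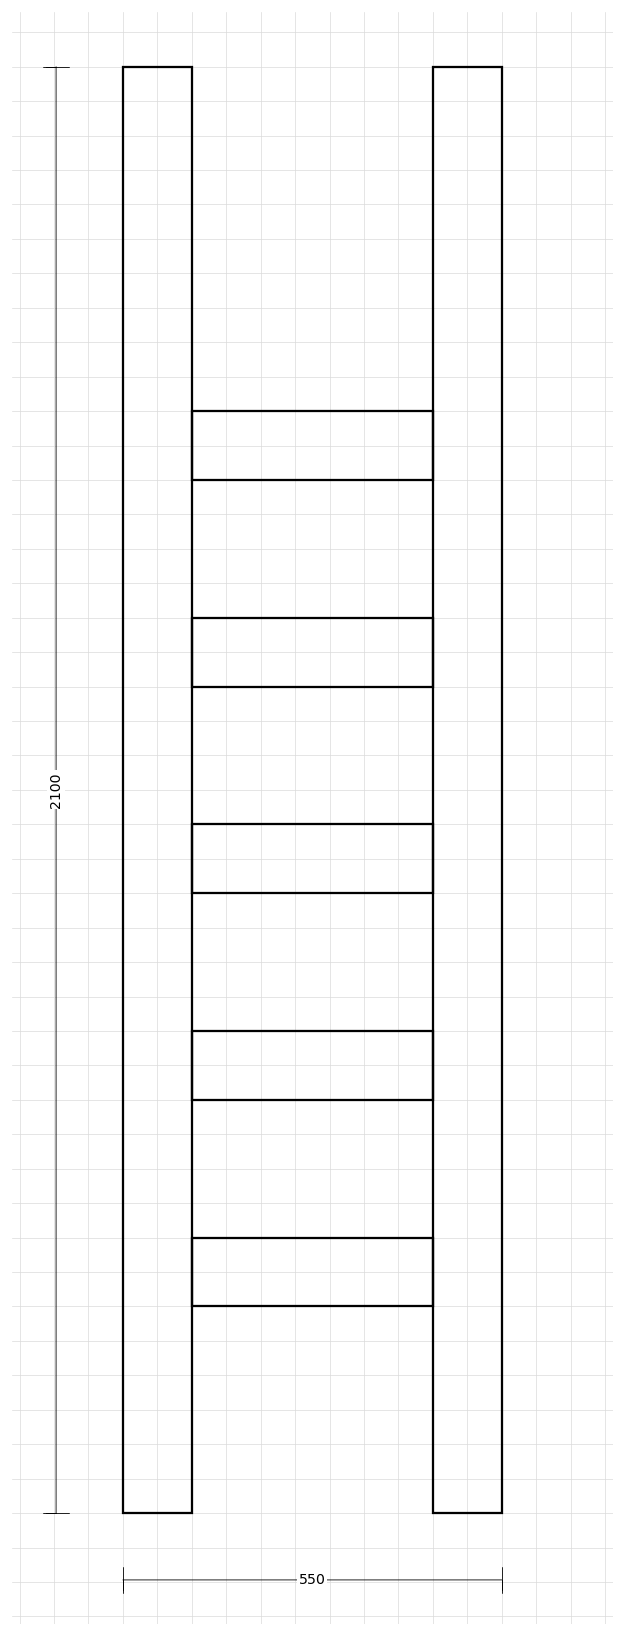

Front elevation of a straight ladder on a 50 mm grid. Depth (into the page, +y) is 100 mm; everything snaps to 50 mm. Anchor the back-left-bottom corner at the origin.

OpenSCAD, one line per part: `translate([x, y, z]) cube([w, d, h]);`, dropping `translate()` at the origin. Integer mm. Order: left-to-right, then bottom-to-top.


cube([100, 100, 2100]);
translate([100, 0, 300]) cube([350, 100, 100]);
translate([100, 0, 600]) cube([350, 100, 100]);
translate([100, 0, 900]) cube([350, 100, 100]);
translate([100, 0, 1200]) cube([350, 100, 100]);
translate([100, 0, 1500]) cube([350, 100, 100]);
translate([450, 0, 0]) cube([100, 100, 2100]);
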